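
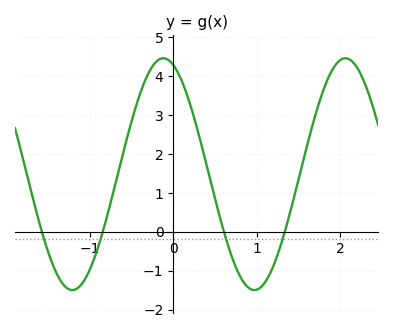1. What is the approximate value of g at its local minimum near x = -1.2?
-1.5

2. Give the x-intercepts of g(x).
-1.6, -0.8, 0.6, 1.3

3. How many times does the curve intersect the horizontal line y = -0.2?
4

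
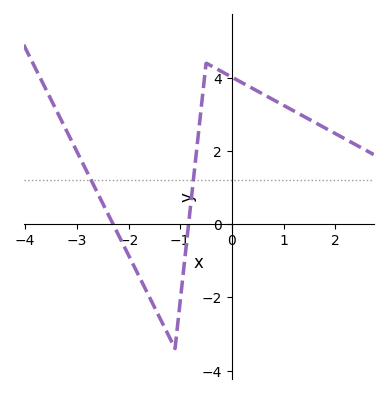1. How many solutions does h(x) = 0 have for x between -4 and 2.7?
2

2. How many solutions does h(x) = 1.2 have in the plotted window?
2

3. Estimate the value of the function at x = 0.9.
3.32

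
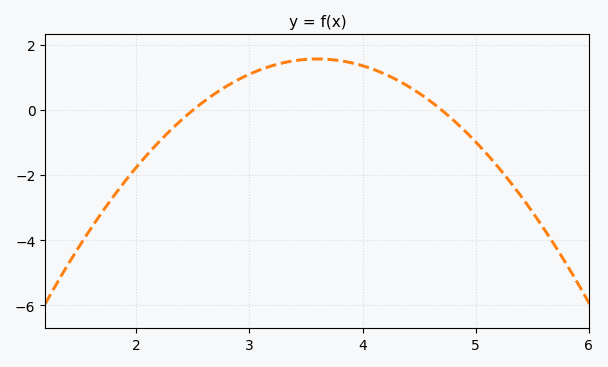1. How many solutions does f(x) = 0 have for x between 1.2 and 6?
2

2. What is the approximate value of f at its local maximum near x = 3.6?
1.57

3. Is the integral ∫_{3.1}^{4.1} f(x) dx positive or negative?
positive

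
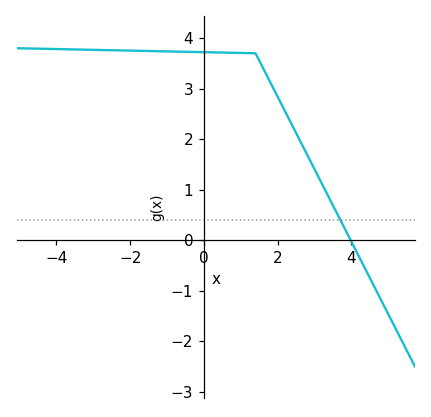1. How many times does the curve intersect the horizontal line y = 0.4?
1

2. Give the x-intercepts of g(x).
3.98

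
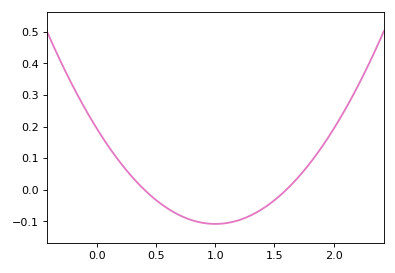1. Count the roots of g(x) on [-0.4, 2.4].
2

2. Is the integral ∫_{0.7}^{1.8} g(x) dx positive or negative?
negative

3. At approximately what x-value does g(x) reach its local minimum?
1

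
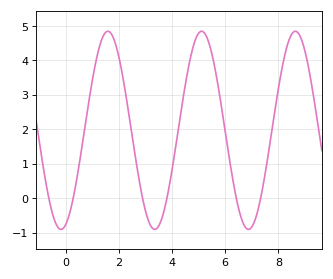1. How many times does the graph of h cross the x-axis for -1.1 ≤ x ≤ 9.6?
6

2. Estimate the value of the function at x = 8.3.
4.34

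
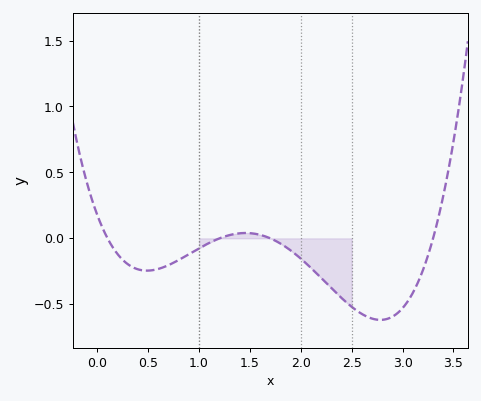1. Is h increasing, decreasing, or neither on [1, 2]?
neither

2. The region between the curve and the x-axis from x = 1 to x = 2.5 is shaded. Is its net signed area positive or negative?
negative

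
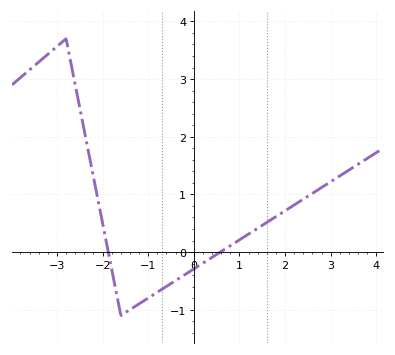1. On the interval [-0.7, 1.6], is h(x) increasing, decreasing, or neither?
increasing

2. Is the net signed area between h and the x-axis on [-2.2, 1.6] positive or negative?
negative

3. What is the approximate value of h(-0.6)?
-0.6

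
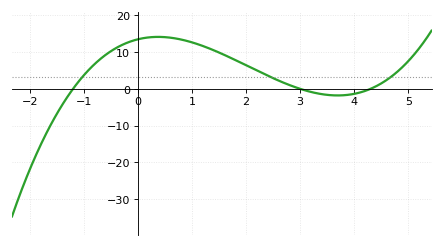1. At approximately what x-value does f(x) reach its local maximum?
0.4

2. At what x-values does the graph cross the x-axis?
-1.2, 3, 4.2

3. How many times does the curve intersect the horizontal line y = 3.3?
3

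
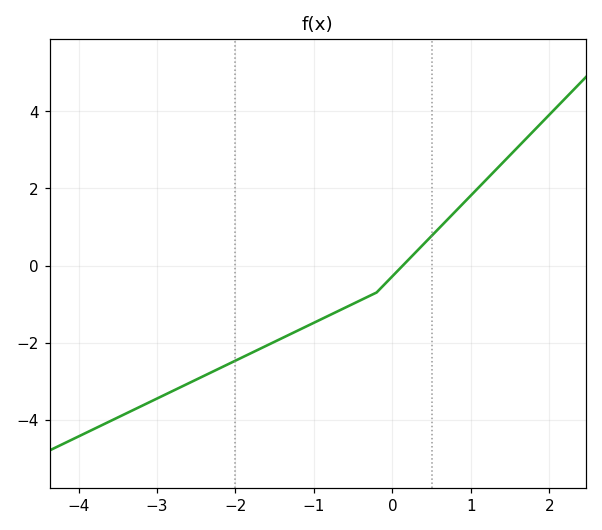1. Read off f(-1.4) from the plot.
-1.88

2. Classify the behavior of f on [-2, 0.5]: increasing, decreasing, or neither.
increasing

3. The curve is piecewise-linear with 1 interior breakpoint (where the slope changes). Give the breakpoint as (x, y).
(-0.2, -0.7)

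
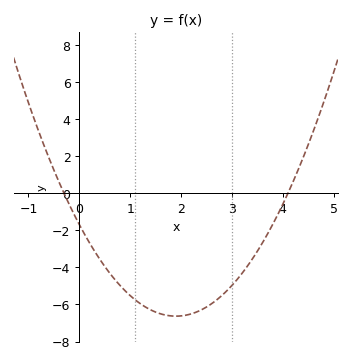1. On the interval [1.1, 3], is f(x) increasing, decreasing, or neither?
neither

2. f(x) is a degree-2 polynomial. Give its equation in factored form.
y = 1.37(x + 0.3)(x - 4.1)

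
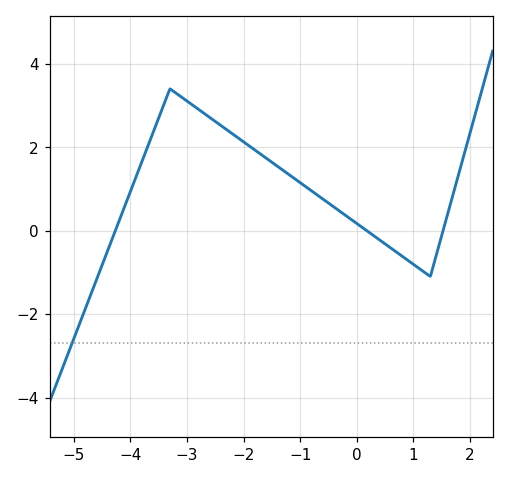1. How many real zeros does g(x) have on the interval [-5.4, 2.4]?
3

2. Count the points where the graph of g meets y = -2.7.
1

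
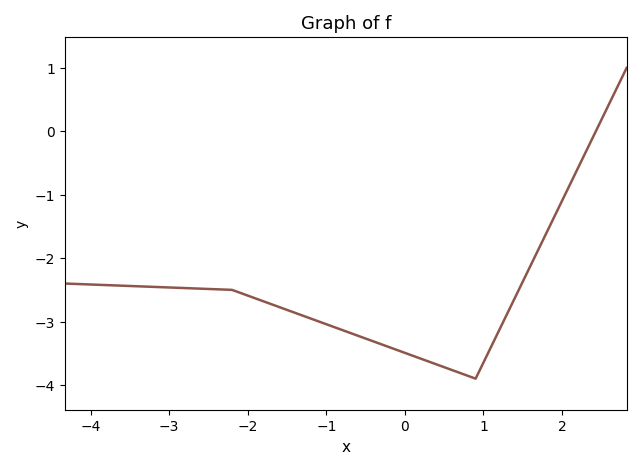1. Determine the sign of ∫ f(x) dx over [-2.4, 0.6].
negative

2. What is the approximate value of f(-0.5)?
-3.3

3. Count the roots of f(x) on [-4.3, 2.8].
1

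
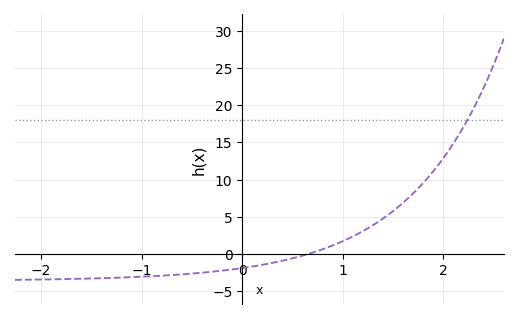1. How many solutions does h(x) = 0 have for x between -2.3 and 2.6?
1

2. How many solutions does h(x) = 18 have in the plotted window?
1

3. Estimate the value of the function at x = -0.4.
-2.5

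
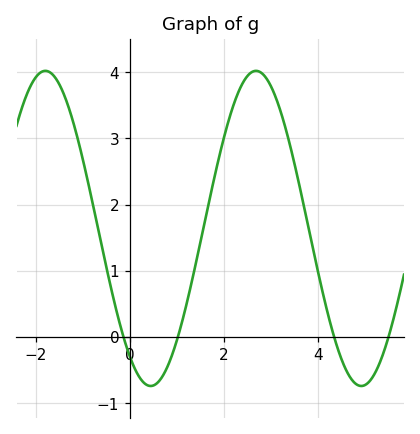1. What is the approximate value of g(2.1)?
3.3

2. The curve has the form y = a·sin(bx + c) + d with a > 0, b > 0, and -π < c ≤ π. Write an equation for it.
y = 2.38sin(1.4x - 2.2) + 1.64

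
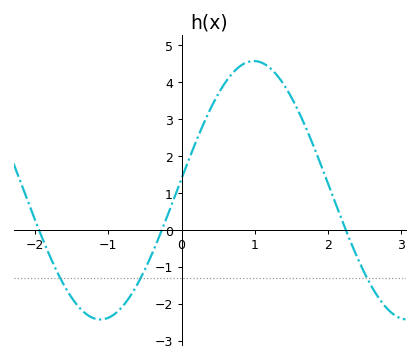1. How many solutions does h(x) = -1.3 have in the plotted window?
3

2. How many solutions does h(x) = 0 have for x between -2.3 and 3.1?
3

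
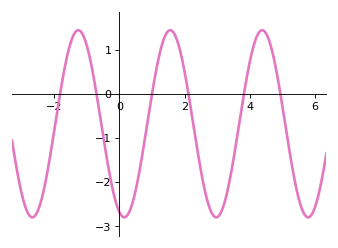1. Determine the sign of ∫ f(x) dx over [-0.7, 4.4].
negative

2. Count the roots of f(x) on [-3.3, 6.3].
6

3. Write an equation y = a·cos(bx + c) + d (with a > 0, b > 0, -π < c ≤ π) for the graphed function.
y = 2.12cos(2.2x + 2.8) - 0.68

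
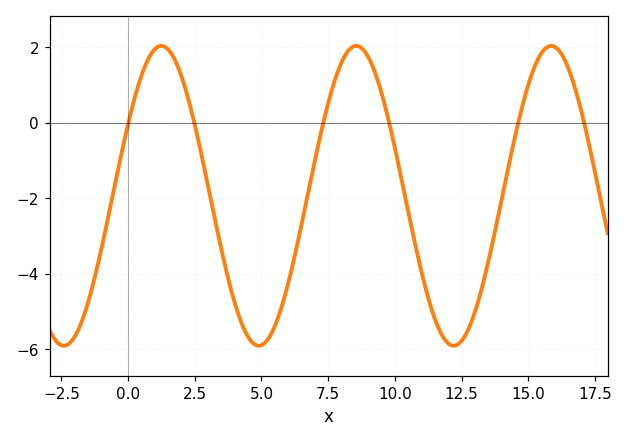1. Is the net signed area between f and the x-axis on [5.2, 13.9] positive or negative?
negative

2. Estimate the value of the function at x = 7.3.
-0.058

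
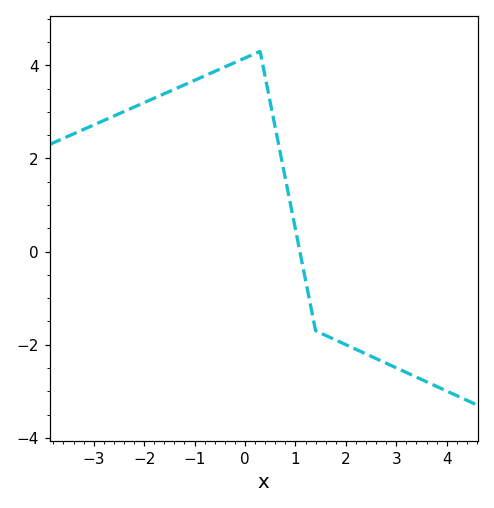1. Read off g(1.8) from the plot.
-1.9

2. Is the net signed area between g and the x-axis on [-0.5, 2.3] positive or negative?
positive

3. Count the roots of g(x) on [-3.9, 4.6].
1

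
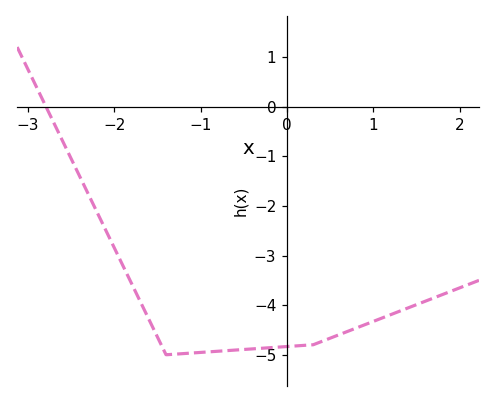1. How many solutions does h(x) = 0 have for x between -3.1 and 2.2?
1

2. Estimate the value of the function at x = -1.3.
-4.99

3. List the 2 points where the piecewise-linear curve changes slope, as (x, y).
(-1.4, -5); (0.3, -4.8)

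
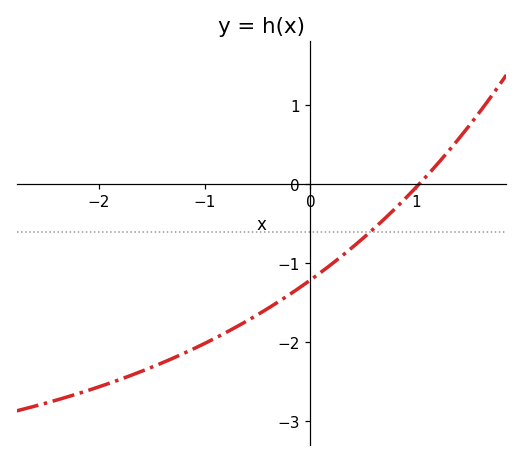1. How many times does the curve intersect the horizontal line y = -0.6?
1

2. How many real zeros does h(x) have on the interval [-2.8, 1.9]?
1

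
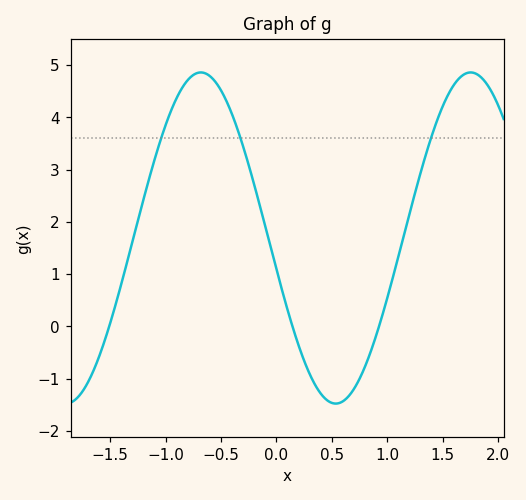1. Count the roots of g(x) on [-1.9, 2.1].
3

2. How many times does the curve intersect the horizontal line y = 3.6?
3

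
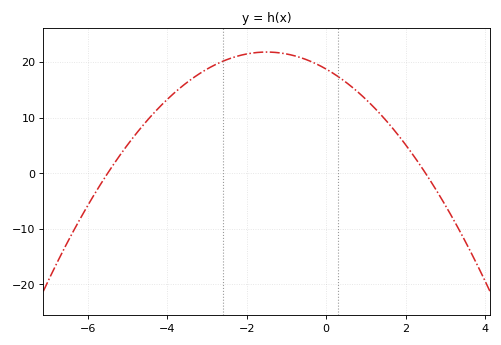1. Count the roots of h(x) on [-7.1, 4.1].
2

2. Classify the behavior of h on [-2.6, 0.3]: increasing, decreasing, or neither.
neither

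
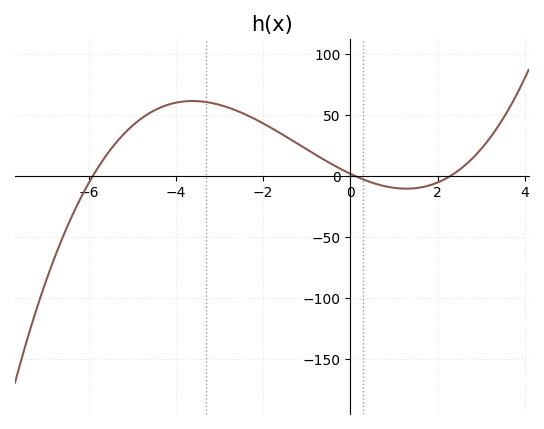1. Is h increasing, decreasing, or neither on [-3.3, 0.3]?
decreasing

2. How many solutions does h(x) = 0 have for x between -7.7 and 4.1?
3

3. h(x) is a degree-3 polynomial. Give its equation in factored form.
y = 1.22(x + 5.9)(x - 0.1)(x - 2.3)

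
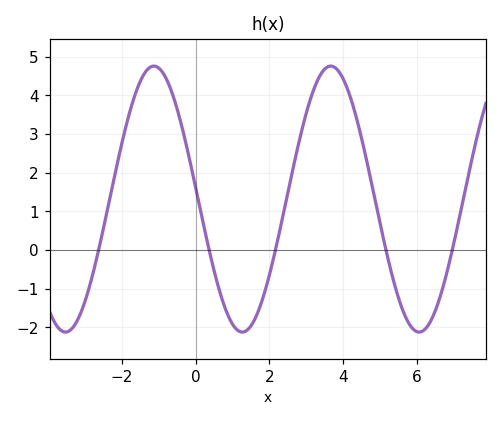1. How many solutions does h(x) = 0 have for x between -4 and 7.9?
5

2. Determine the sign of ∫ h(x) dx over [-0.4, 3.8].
positive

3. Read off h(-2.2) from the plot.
1.9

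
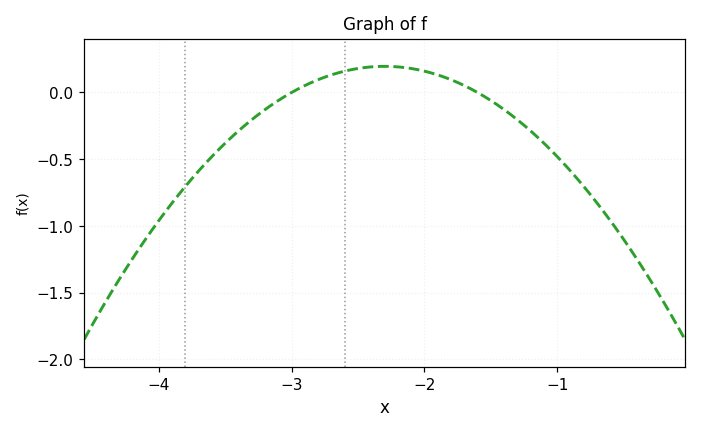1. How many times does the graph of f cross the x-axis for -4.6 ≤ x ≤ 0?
2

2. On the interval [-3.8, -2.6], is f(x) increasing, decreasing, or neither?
increasing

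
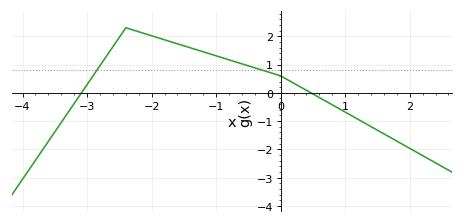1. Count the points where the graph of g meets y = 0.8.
2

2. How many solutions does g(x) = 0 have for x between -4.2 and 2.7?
2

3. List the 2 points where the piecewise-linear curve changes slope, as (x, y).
(-2.4, 2.3); (0, 0.6)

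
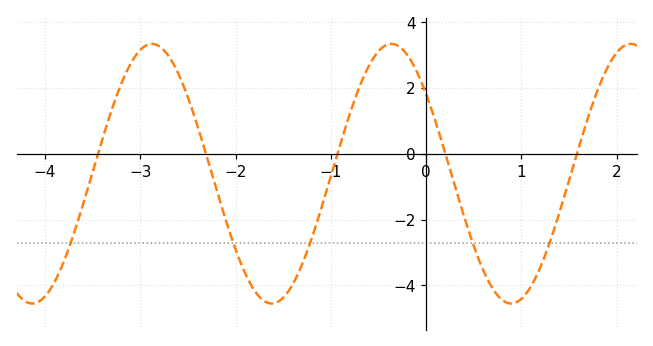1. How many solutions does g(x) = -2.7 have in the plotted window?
5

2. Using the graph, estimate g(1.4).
-1.79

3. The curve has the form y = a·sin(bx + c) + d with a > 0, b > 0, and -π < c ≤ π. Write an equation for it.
y = 3.94sin(2.5x + 2.48) - 0.61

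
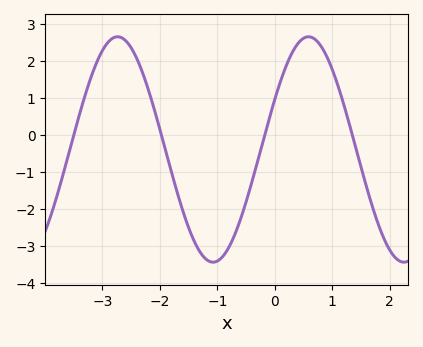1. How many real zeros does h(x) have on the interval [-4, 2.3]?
4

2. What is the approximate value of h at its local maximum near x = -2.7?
2.65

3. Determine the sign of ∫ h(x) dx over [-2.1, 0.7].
negative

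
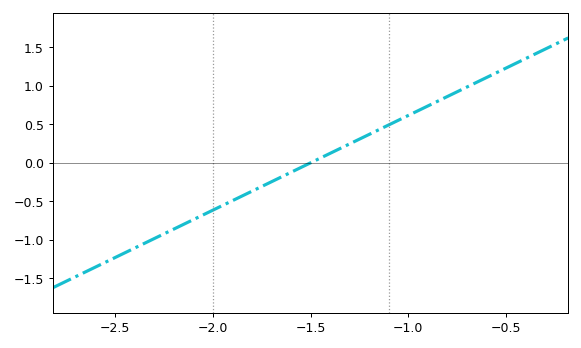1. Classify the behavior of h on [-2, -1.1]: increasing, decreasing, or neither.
increasing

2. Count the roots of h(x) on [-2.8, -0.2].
1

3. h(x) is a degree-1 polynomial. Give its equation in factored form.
y = 1.23(x + 1.5)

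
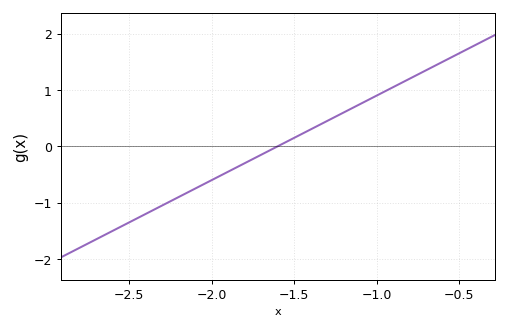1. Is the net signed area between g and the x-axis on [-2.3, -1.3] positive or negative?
negative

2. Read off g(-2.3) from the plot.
-1.05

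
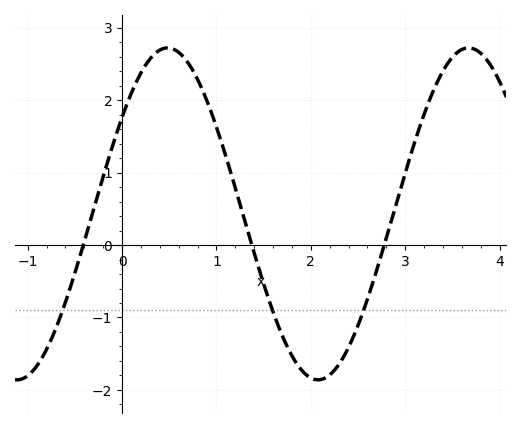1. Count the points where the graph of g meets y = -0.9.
3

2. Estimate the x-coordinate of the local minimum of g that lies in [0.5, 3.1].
2.08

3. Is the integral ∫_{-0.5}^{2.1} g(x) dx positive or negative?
positive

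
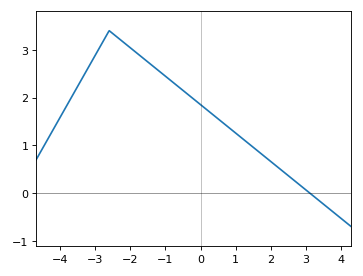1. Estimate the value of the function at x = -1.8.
2.9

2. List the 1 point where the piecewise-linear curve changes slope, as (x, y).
(-2.6, 3.4)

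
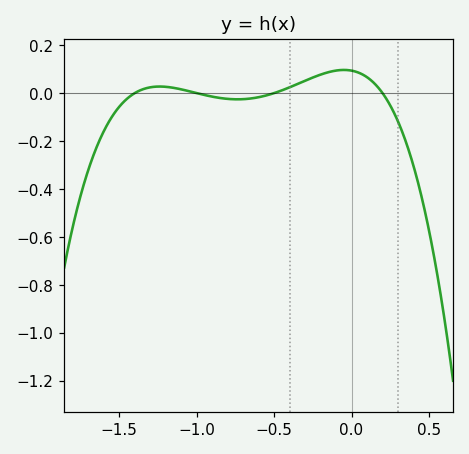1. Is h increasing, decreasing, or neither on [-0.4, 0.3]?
neither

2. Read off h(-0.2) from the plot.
0.077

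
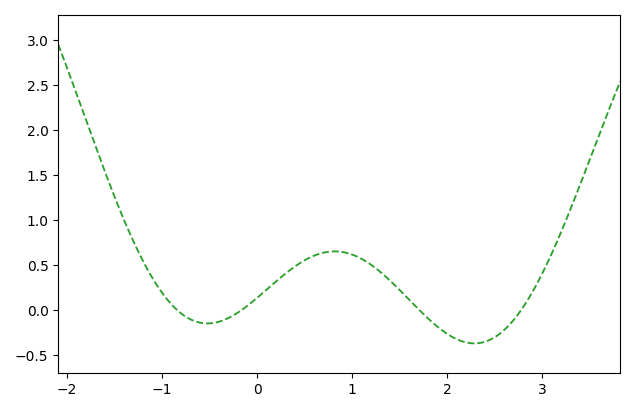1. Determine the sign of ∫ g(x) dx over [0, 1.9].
positive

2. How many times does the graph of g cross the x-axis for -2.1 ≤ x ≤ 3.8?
4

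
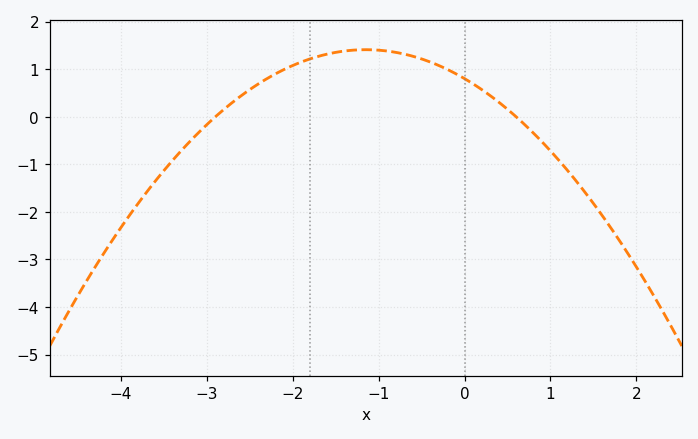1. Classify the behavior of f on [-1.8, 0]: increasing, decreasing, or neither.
neither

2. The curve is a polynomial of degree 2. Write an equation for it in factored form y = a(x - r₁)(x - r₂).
y = -0.46(x + 2.9)(x - 0.6)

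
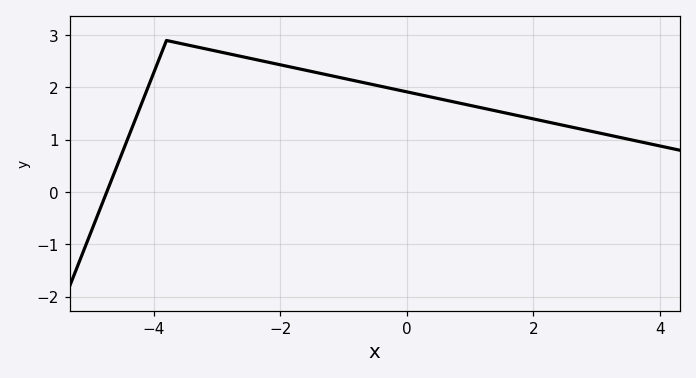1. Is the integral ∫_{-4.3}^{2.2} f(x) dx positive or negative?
positive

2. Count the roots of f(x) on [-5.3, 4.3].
1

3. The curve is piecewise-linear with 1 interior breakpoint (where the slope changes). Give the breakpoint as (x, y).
(-3.8, 2.9)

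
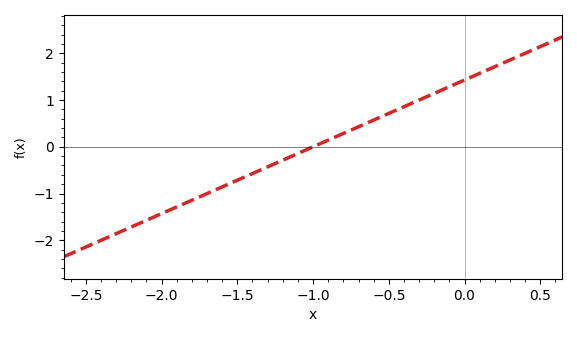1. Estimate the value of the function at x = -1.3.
-0.429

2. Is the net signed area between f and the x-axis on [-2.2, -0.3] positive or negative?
negative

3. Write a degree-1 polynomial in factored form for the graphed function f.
y = 1.43(x + 1)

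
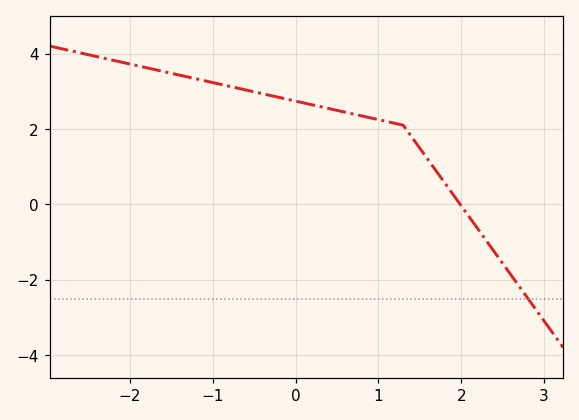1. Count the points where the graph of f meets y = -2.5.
1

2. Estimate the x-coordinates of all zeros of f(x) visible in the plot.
1.99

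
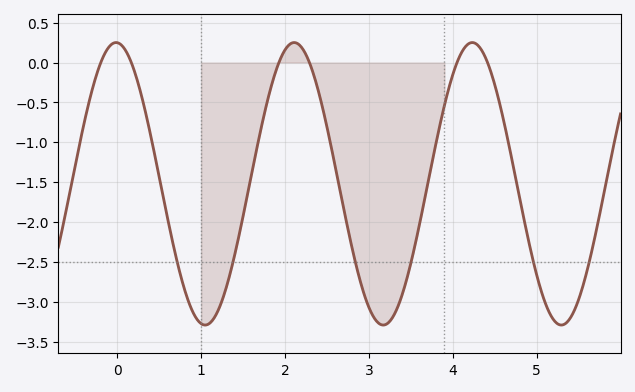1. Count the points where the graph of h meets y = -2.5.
6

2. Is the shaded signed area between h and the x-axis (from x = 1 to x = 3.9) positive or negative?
negative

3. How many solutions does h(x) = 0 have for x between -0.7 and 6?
6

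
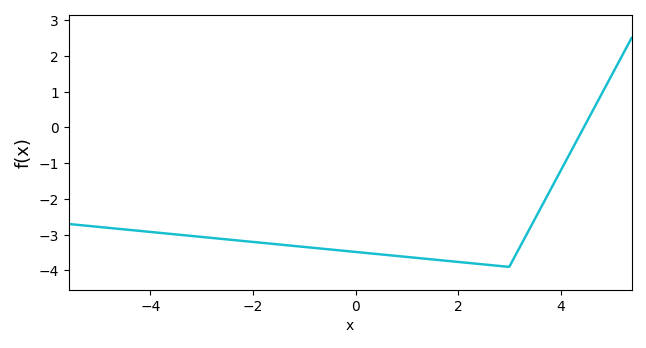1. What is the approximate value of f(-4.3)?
-2.9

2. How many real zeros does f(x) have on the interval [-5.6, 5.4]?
1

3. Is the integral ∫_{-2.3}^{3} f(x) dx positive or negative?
negative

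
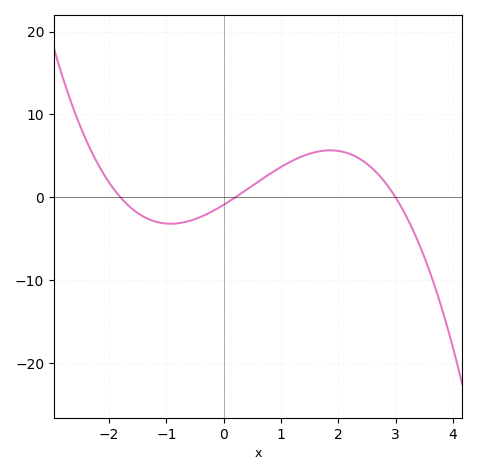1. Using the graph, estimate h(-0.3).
-2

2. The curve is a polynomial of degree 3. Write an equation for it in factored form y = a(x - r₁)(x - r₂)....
y = -0.82(x + 1.8)(x - 0.2)(x - 3)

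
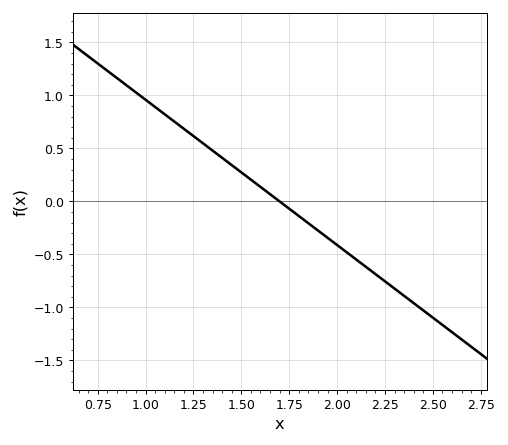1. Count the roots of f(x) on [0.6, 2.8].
1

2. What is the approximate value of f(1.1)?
0.822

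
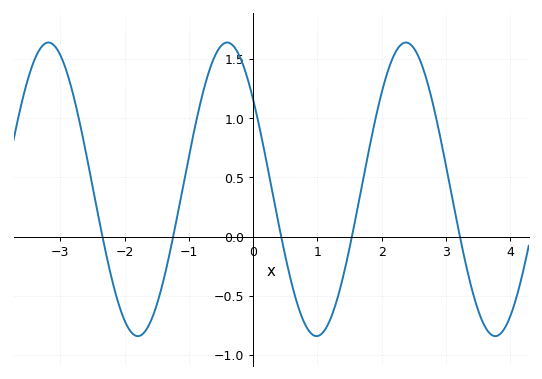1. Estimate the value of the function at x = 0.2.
0.65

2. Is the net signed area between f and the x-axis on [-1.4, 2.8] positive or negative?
positive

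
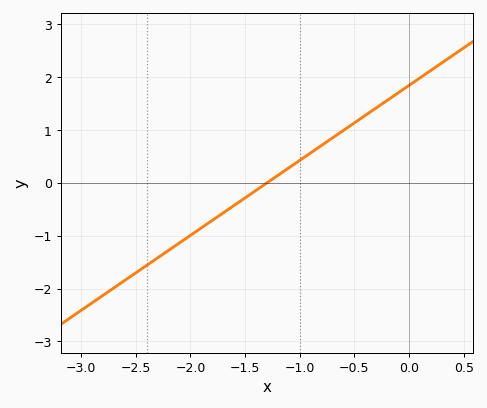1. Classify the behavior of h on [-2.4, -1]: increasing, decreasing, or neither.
increasing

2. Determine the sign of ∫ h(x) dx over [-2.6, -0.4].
negative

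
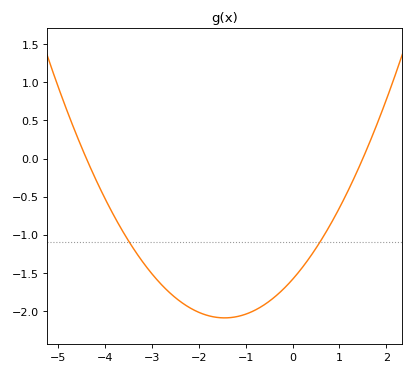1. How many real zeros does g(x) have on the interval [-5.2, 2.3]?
2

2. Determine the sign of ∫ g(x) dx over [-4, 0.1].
negative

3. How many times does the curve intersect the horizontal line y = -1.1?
2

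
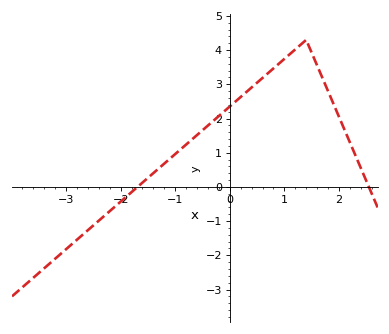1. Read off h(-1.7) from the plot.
-0.013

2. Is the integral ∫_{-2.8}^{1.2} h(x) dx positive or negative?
positive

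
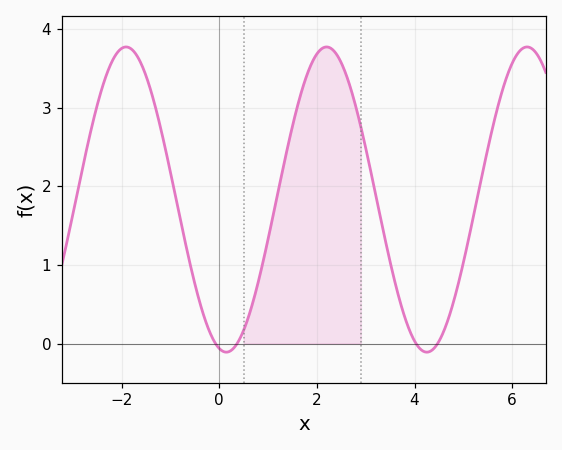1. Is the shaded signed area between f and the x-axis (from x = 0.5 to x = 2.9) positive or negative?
positive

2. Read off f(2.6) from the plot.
3.4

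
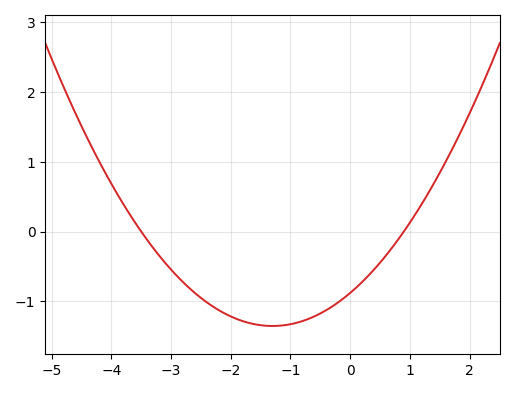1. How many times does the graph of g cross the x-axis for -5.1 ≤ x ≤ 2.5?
2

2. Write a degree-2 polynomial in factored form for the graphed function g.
y = 0.28(x + 3.5)(x - 0.9)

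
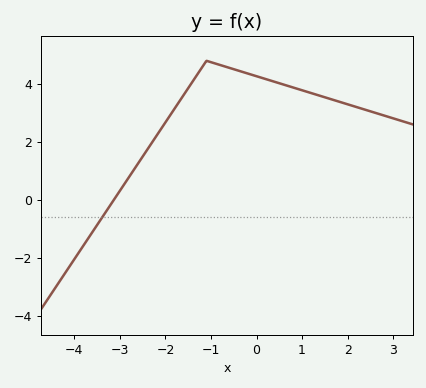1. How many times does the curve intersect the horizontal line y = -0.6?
1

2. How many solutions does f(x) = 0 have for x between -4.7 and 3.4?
1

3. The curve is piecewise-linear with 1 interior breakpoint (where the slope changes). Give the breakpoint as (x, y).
(-1.1, 4.8)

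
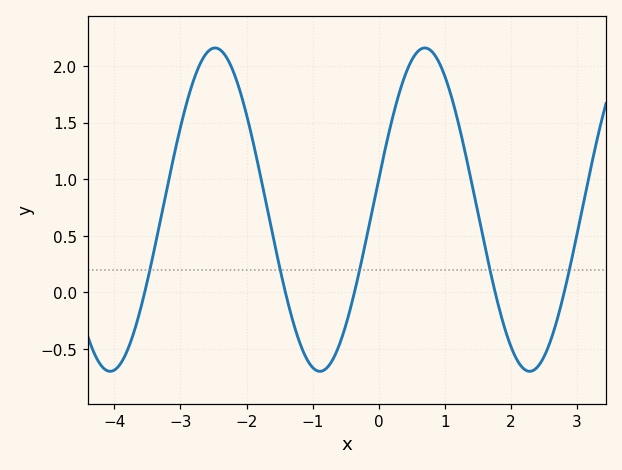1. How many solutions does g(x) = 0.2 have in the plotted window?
5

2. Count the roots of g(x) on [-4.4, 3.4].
5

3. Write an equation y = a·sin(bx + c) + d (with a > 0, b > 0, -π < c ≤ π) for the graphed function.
y = 1.43sin(2x + 0.19) + 0.73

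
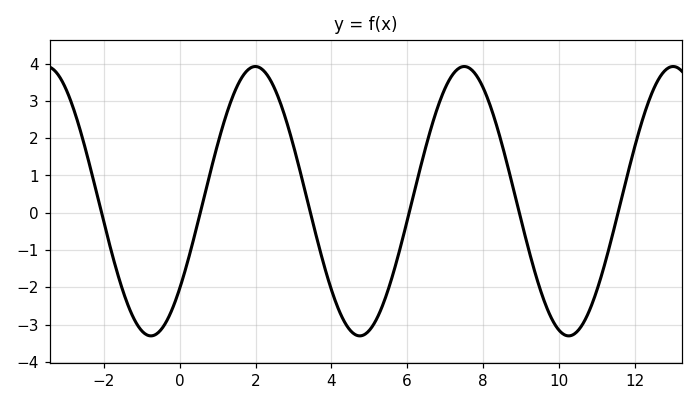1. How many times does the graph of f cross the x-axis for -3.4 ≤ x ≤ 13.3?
6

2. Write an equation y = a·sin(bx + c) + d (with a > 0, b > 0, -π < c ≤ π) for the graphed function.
y = 3.61sin(1.14x - 0.702) + 0.31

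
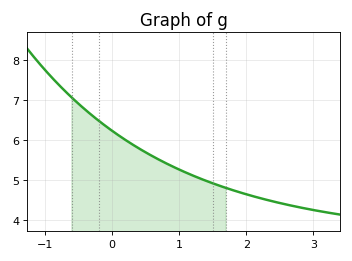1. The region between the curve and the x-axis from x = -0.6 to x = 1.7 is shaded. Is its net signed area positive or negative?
positive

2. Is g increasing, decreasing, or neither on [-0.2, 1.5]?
decreasing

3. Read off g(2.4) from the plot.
4.47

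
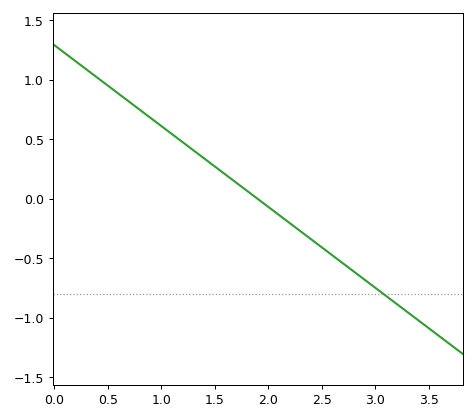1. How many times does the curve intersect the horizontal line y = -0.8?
1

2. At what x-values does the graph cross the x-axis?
1.9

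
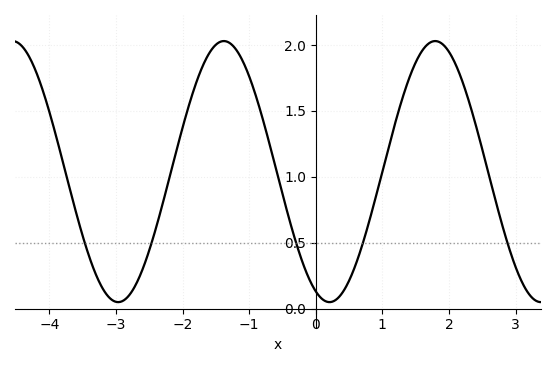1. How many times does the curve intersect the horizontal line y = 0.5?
5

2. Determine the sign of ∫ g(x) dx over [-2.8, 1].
positive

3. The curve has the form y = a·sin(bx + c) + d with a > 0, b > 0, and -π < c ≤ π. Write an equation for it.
y = 0.99sin(2x - 2) + 1.04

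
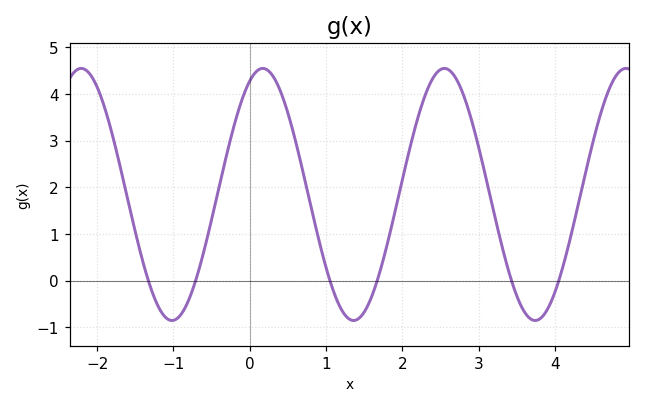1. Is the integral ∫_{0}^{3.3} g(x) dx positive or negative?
positive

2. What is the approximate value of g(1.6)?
-0.3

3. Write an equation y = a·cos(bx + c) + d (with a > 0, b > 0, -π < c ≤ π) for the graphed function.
y = 2.7cos(2.6x - 0.45) + 1.85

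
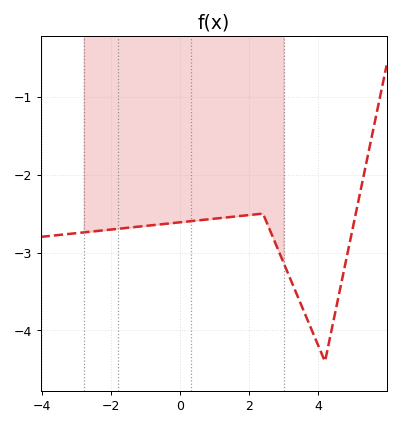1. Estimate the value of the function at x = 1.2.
-2.6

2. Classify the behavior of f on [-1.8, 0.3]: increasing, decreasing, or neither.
increasing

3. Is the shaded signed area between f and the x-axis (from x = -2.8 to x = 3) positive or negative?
negative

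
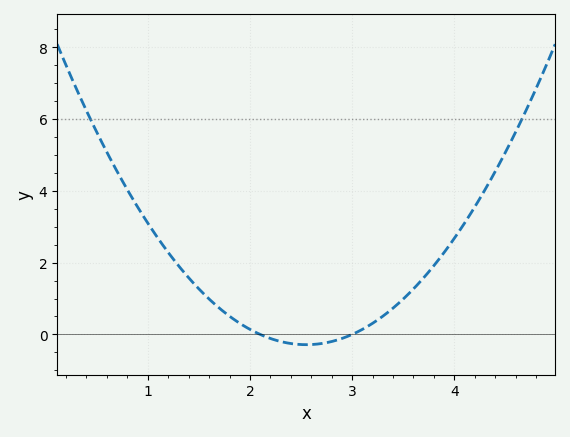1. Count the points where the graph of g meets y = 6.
2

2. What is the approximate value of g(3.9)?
2.2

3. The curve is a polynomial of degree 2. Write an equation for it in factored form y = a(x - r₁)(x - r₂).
y = 1.41(x - 2.1)(x - 3)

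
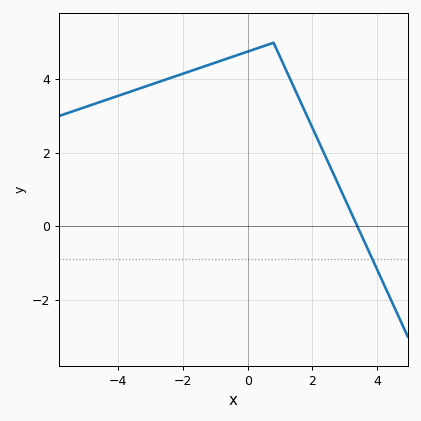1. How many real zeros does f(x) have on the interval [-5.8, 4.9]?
1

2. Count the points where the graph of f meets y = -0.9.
1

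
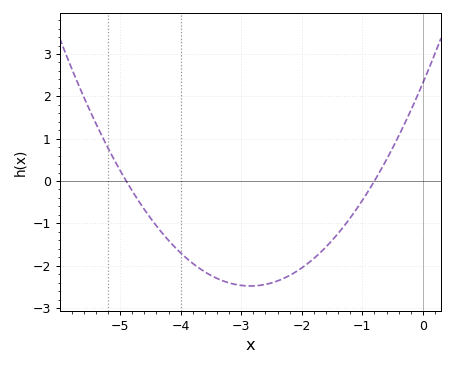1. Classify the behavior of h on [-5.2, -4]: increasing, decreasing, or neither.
decreasing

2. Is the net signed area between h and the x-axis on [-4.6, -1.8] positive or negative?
negative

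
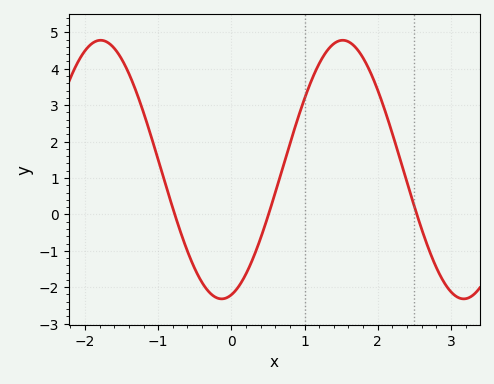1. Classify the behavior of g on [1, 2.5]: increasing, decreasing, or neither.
neither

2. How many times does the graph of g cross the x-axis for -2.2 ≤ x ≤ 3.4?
3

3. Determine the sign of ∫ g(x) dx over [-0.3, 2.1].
positive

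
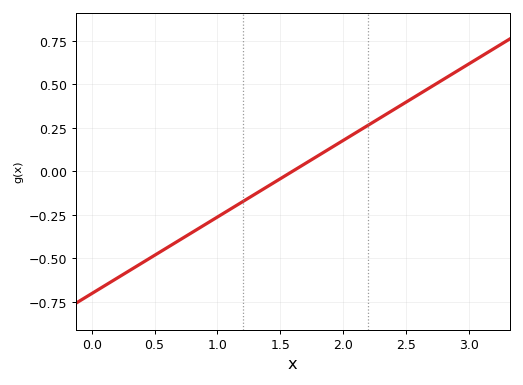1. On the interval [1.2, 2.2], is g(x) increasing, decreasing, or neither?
increasing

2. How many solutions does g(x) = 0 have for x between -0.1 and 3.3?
1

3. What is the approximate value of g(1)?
-0.264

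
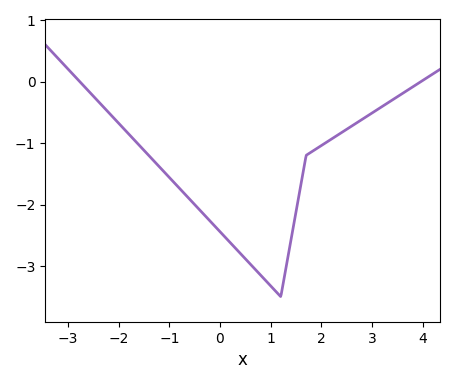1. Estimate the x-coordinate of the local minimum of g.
1.2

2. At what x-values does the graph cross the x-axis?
-2.77, 3.97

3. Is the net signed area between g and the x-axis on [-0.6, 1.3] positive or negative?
negative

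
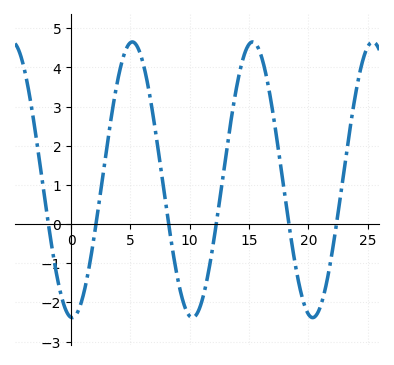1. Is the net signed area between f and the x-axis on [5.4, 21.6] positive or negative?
positive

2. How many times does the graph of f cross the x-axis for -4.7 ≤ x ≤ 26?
6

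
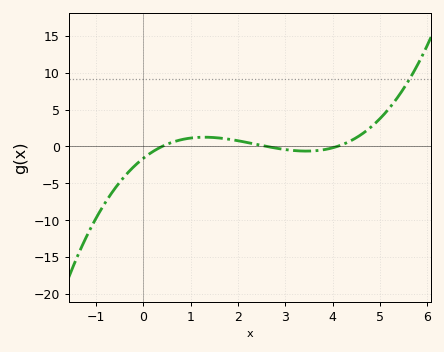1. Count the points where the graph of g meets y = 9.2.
1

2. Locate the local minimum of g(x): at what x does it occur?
3.44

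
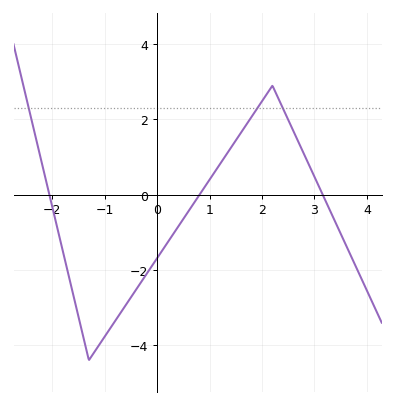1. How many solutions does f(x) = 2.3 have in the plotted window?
3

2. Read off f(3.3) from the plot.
-0.427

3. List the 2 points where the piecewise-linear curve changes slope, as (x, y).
(-1.3, -4.4); (2.2, 2.9)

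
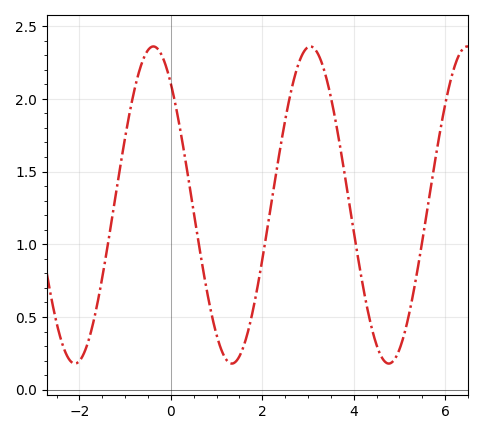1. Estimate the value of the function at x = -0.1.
2.22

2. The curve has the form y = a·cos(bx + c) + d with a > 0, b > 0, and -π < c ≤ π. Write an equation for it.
y = 1.09cos(1.83x + 0.702) + 1.27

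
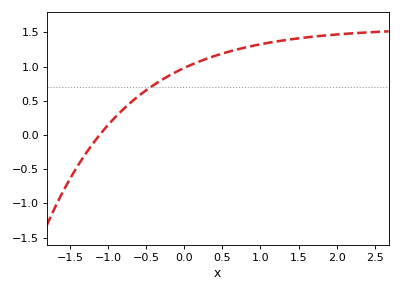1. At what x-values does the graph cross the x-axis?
-1.11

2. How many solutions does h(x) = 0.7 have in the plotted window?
1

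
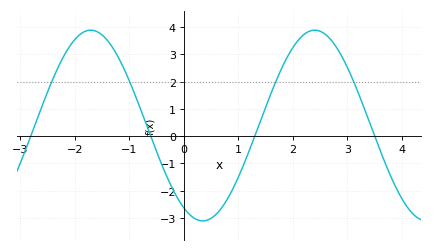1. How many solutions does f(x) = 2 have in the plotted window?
4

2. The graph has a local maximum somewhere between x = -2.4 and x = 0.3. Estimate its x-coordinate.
-1.7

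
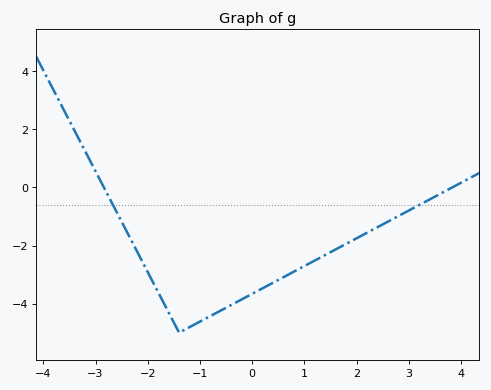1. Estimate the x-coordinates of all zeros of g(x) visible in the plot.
-2.84, 3.83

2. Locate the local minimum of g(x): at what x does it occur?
-1.4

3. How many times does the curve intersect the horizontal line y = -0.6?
2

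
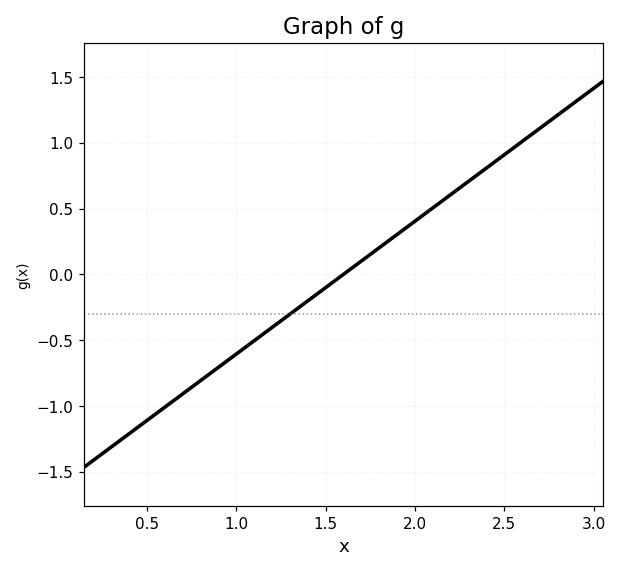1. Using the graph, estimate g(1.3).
-0.3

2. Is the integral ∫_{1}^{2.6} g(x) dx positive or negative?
positive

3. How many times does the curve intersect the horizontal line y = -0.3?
1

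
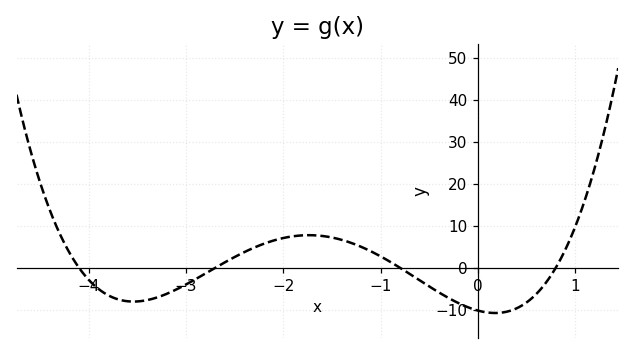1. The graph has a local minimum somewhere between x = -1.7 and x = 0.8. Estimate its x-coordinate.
0.178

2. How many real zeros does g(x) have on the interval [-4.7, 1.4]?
4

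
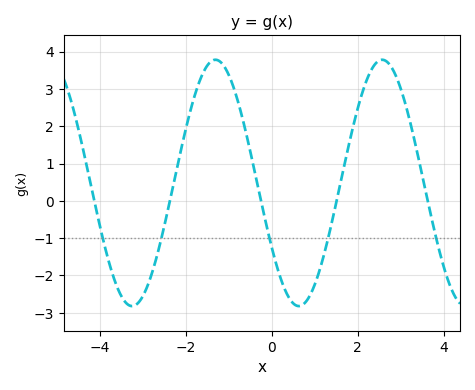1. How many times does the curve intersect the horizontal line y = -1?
5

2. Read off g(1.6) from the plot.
0.481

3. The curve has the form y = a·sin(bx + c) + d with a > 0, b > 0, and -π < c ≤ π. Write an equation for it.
y = 3.3sin(1.62x - 2.59) + 0.48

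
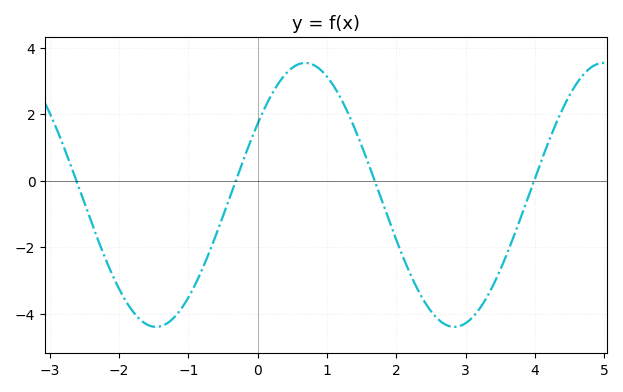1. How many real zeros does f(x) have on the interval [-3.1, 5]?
4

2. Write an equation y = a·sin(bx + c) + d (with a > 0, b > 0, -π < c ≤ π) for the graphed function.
y = 3.97sin(1.5x + 0.57) - 0.43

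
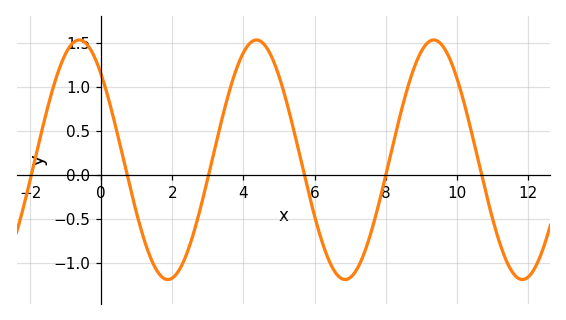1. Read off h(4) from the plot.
1.4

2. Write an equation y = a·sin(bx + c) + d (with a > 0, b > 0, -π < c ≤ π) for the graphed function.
y = 1.36sin(1.3x + 2.4) + 0.17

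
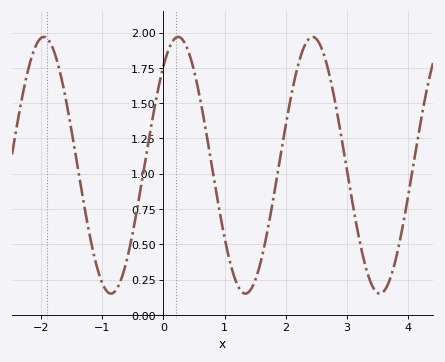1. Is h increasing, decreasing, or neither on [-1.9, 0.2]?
neither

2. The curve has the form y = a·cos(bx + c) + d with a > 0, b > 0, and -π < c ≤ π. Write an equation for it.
y = 0.91cos(2.86x - 0.692) + 1.06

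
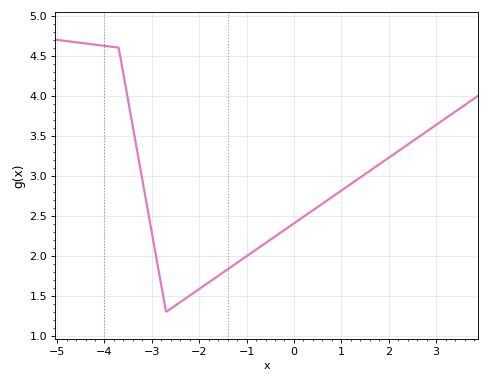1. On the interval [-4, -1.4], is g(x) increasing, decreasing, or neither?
neither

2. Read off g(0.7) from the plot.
2.69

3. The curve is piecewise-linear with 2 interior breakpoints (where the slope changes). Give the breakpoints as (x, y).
(-3.7, 4.6); (-2.7, 1.3)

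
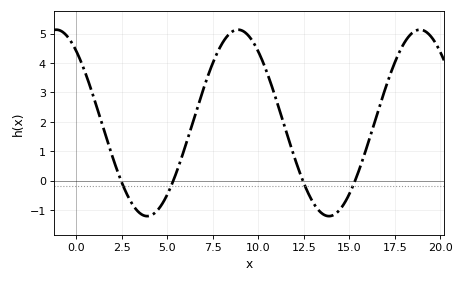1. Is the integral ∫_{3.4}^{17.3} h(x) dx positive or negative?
positive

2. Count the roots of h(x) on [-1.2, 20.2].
4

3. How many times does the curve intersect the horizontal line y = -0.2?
4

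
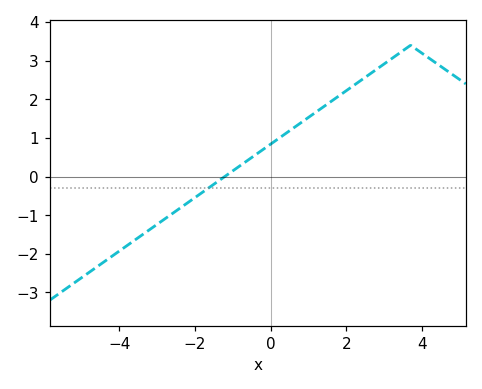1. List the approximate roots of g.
-1.2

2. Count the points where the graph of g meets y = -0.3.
1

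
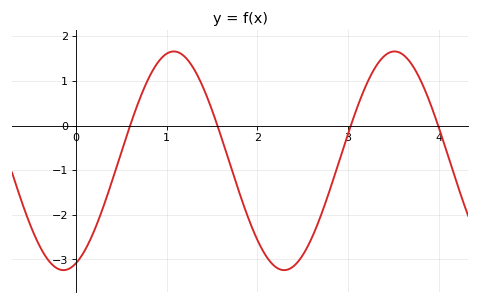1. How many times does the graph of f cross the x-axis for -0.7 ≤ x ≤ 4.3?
4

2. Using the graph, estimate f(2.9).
-0.8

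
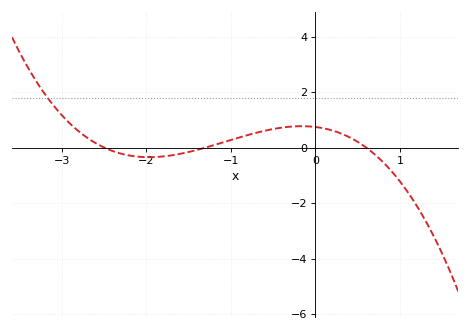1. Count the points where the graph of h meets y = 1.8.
1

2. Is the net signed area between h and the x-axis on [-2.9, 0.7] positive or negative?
positive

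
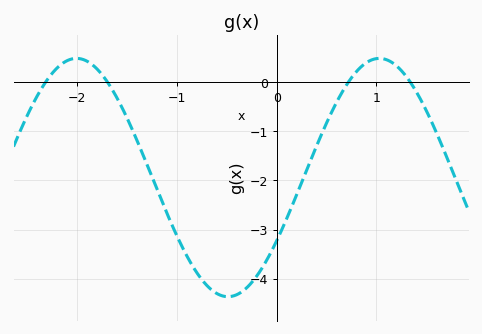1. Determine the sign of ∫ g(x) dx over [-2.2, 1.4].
negative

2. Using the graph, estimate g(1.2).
0.3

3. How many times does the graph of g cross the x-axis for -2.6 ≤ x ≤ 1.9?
4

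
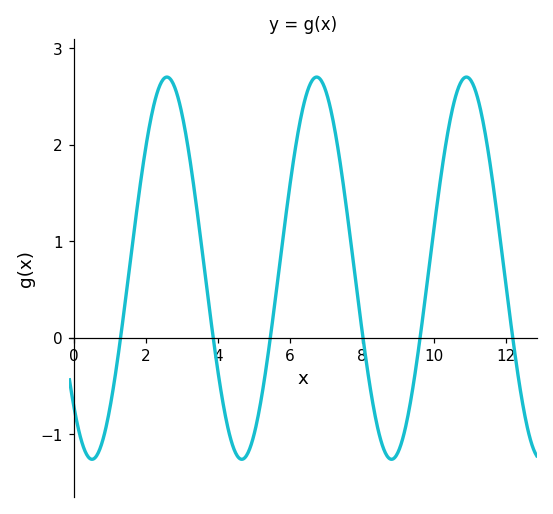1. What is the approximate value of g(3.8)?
0.218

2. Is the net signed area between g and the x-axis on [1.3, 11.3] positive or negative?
positive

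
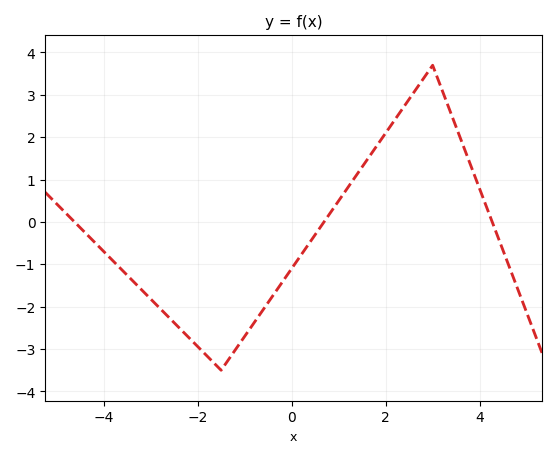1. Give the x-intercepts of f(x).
-4.62, 0.688, 4.27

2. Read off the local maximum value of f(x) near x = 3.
3.7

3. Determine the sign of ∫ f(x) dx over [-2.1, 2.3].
negative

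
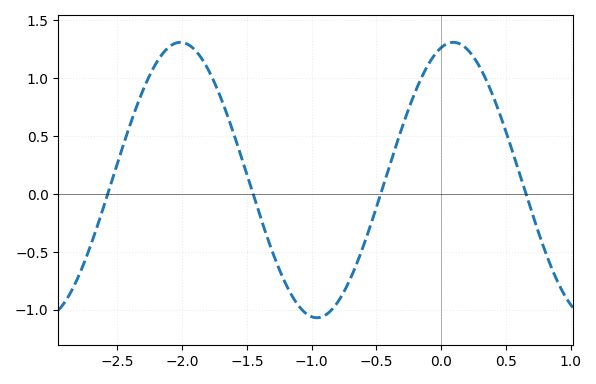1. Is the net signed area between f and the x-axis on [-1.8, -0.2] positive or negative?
negative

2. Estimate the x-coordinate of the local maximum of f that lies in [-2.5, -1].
-2.01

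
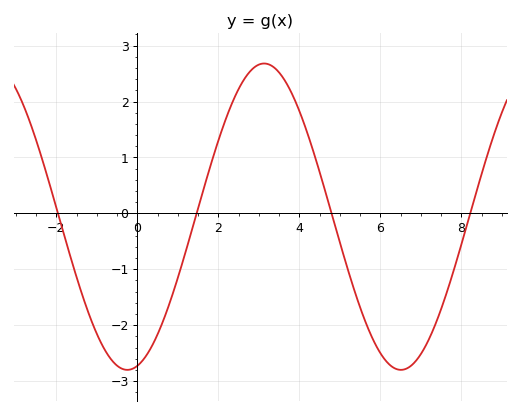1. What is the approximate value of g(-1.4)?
-1.37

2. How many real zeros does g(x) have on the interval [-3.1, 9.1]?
4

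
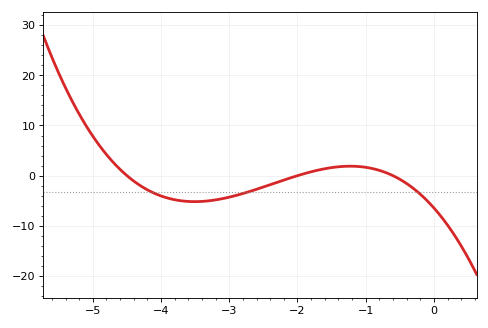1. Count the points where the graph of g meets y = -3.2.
3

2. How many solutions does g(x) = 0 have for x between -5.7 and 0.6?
3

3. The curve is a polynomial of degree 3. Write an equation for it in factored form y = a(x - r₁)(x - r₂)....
y = -1.19(x + 4.5)(x + 2)(x + 0.6)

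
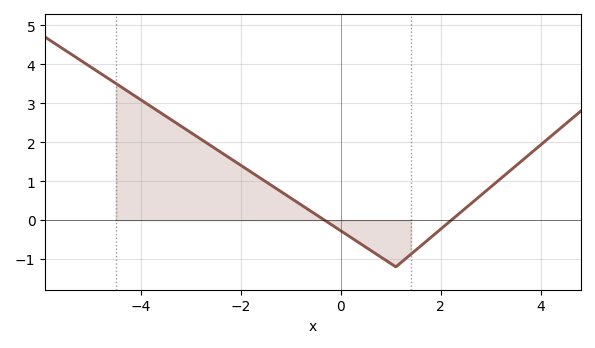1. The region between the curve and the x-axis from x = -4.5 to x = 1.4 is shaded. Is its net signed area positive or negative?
positive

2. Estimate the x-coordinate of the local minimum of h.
1.2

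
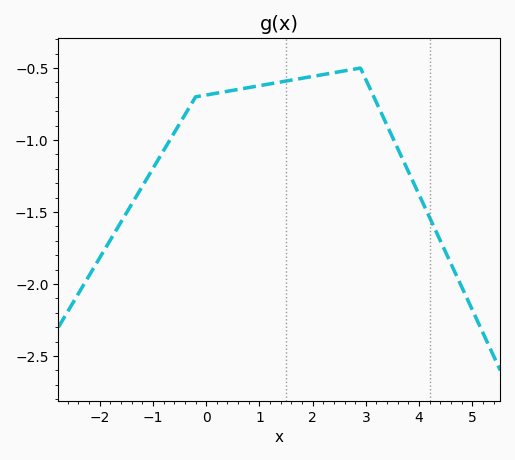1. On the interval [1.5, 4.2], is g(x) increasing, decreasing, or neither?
neither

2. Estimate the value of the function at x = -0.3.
-0.762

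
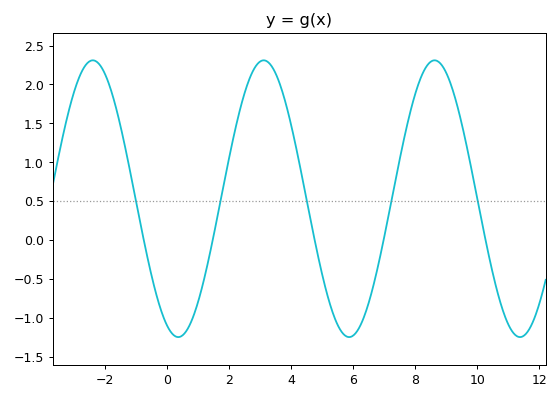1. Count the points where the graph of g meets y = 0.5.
5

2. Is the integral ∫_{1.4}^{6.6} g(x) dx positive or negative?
positive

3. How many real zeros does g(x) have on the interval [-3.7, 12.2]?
5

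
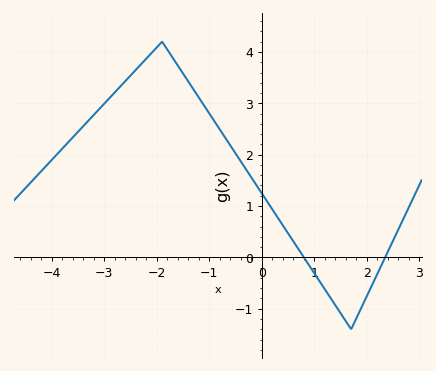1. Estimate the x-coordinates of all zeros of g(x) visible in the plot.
0.8, 2.4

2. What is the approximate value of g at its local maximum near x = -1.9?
4.2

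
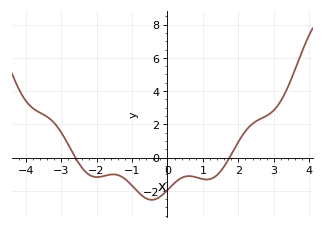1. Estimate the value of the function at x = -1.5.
-1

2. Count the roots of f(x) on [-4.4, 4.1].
2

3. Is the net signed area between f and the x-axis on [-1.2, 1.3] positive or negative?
negative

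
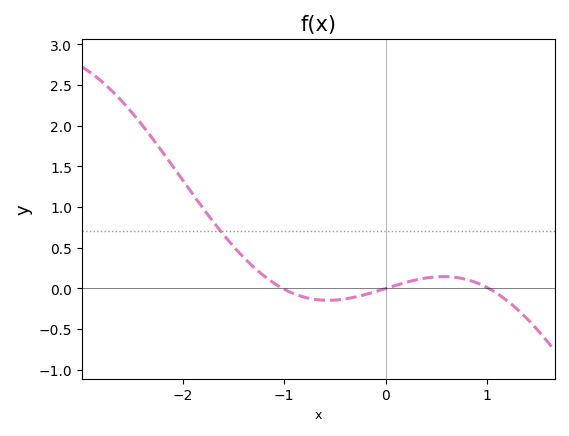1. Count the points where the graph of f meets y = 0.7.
1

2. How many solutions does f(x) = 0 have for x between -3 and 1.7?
3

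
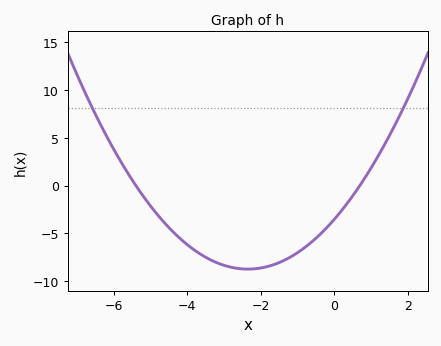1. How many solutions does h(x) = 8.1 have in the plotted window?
2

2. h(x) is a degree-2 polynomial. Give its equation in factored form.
y = 0.94(x + 5.4)(x - 0.7)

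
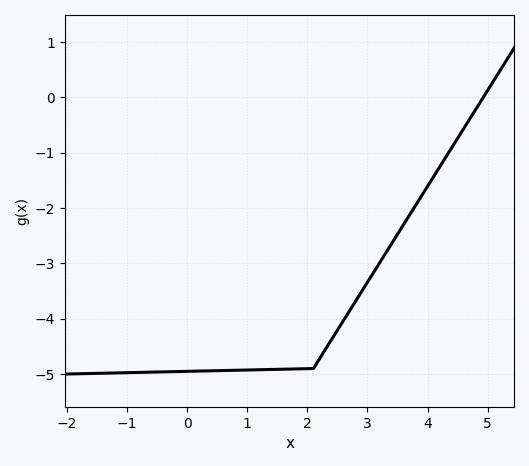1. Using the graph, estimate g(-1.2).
-5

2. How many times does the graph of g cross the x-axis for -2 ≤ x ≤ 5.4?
1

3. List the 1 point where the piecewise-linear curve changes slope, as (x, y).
(2.1, -4.9)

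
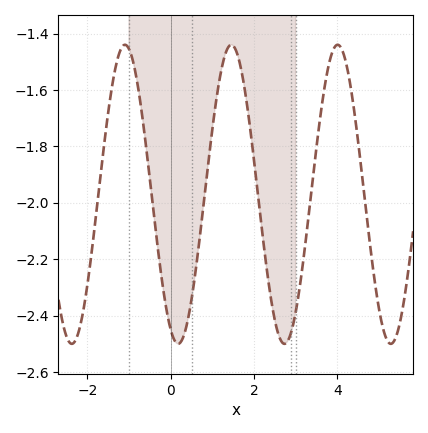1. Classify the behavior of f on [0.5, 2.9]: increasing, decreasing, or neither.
neither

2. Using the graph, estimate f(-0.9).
-1.5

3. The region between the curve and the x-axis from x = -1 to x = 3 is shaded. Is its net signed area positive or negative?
negative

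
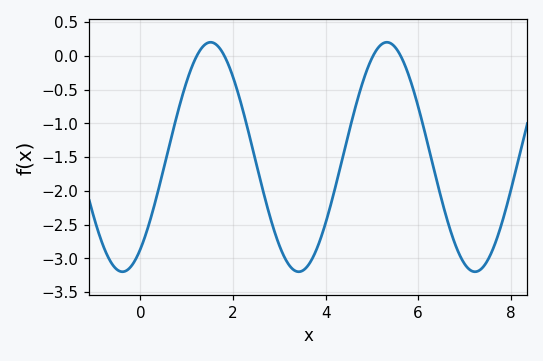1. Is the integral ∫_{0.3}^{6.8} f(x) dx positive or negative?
negative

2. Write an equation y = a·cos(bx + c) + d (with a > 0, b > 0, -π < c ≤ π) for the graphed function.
y = 1.7cos(1.6x - 2.5) - 1.5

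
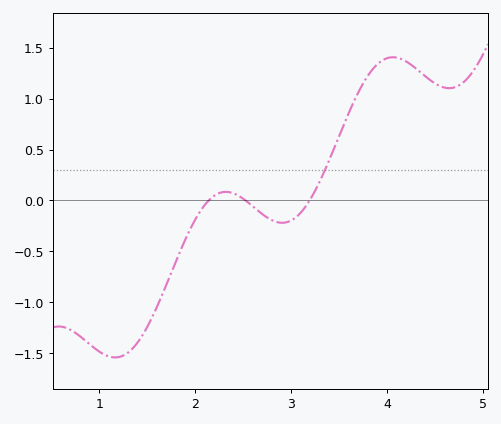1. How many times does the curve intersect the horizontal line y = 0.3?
1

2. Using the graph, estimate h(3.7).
1.05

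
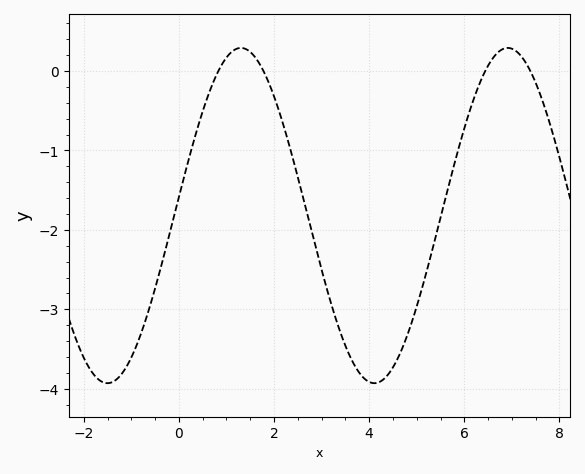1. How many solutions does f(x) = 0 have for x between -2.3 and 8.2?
4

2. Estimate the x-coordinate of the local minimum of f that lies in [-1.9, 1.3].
-1.5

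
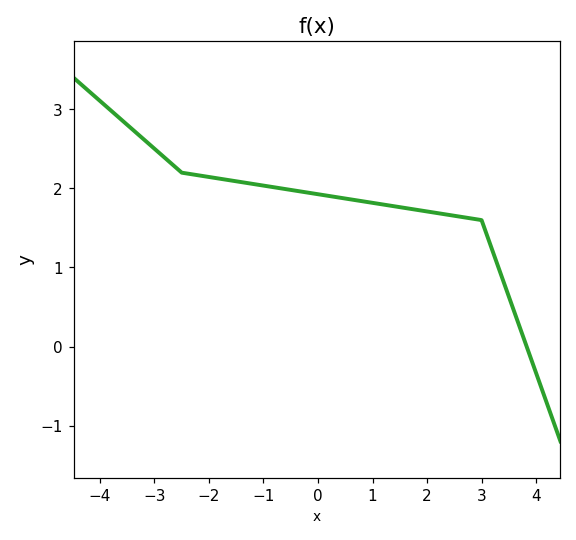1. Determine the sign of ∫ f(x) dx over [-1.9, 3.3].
positive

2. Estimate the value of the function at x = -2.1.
2.16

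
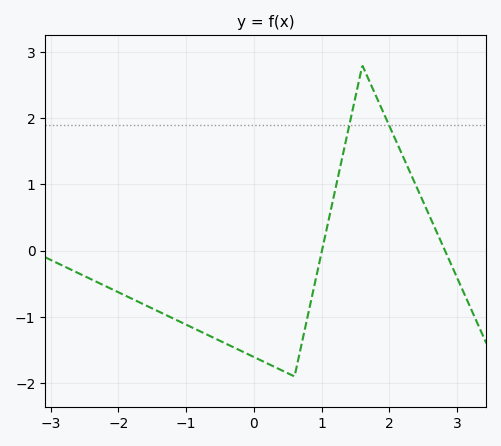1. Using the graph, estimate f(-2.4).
-0.4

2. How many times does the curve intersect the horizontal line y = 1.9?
2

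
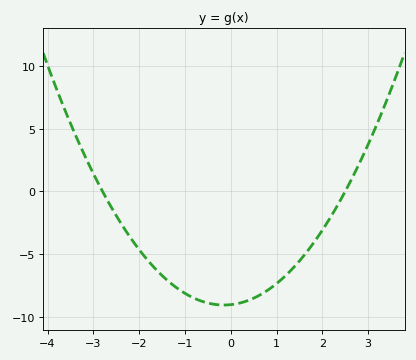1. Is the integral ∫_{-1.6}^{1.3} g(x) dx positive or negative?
negative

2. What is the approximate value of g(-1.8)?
-5.55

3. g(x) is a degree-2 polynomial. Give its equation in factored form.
y = 1.29(x + 2.8)(x - 2.5)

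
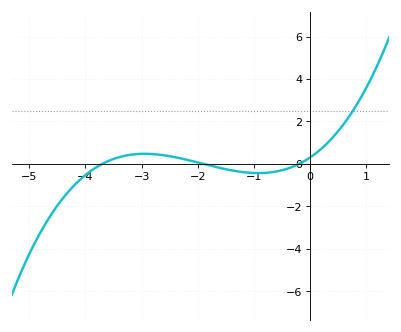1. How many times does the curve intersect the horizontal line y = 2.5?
1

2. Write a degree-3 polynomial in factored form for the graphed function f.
y = 0.22(x + 3.7)(x + 1.9)(x + 0.2)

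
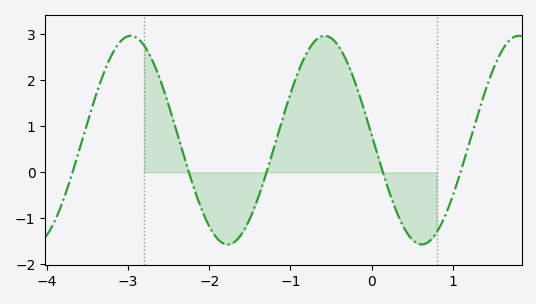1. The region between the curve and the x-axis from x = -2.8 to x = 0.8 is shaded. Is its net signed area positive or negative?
positive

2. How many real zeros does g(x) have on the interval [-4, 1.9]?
5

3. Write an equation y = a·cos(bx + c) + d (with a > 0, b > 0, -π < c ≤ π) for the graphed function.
y = 2.27cos(2.63x + 1.52) + 0.7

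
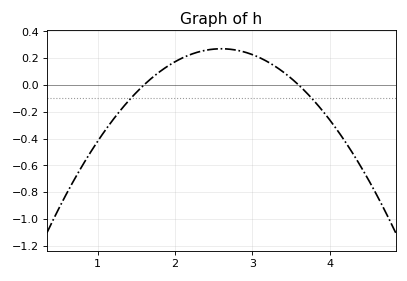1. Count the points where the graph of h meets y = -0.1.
2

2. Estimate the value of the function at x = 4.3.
-0.51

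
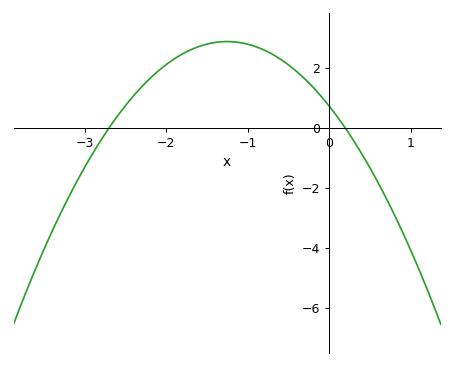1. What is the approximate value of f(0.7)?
-2.33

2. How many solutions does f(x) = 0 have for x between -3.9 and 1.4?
2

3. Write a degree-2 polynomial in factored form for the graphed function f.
y = -1.37(x + 2.7)(x - 0.2)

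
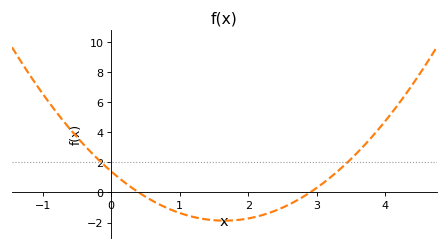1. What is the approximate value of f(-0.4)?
3.2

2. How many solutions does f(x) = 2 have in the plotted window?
2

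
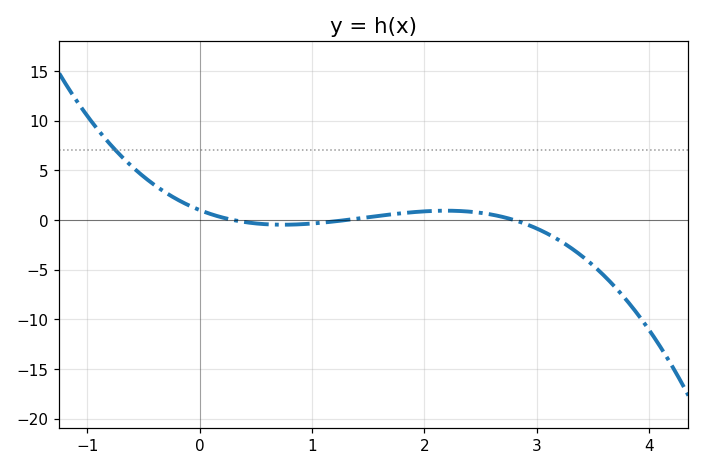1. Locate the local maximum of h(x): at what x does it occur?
2.19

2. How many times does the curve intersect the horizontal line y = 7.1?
1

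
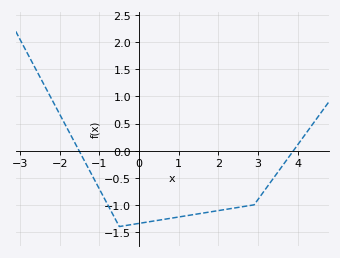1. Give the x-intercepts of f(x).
-1.6, 3.8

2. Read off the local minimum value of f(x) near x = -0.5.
-1.4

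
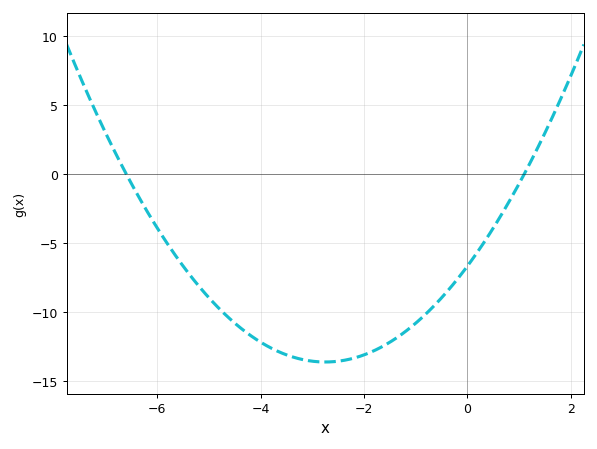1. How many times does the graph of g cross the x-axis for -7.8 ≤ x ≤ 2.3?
2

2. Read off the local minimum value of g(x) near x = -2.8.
-13.5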